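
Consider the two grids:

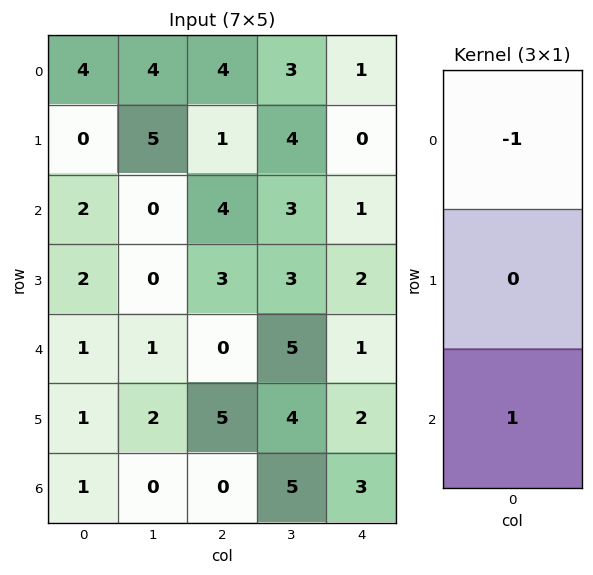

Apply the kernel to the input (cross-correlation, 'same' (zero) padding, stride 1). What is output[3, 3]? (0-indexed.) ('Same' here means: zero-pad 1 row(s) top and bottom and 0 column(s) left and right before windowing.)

2

The receptive field on the zero-padded input at this output position is [3 / 3 / 5]. Elementwise product with the kernel and sum: 3·-1 + 5·1.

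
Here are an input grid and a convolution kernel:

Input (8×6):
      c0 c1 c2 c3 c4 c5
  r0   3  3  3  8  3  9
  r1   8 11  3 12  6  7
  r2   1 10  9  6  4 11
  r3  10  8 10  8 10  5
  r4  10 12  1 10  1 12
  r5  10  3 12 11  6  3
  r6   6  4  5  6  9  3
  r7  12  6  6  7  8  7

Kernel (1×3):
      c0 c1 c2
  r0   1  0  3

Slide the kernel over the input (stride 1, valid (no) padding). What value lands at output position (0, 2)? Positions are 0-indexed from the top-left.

12

The receptive field on the input at this output position is [3 8 3]. Elementwise product with the kernel and sum: 3·1 + 3·3.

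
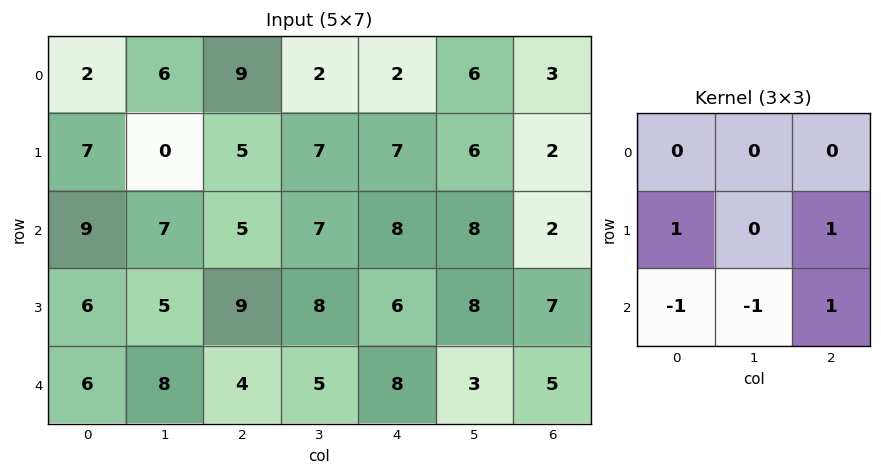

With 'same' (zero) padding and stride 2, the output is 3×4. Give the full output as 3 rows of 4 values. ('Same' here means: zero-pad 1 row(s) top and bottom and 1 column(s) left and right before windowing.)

Output[0,0]: The receptive field on the zero-padded input at this output position is [0 0 0 / 0 2 6 / 0 7 0]. Elementwise product with the kernel and sum: 0·1 + 6·1 + 0·-1 + 7·-1 + 0·1.
Output[0,1]: The receptive field on the zero-padded input at this output position is [0 0 0 / 6 9 2 / 0 5 7]. Elementwise product with the kernel and sum: 6·1 + 2·1 + 0·-1 + 5·-1 + 7·1.

-1 10 0 -2
6 8 9 -7
8 13 8 3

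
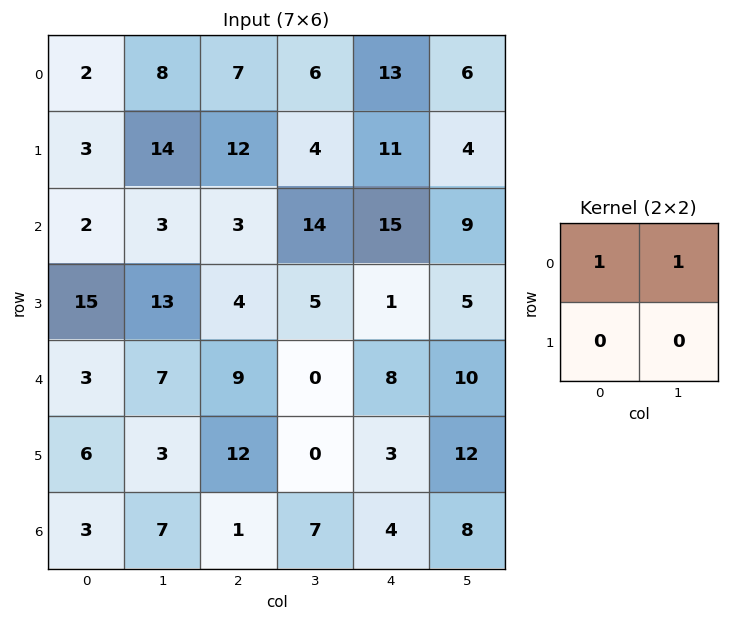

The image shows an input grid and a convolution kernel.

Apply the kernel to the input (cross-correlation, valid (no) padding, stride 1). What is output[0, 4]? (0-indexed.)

19

The receptive field on the input at this output position is [13 6 / 11 4]. Elementwise product with the kernel and sum: 13·1 + 6·1.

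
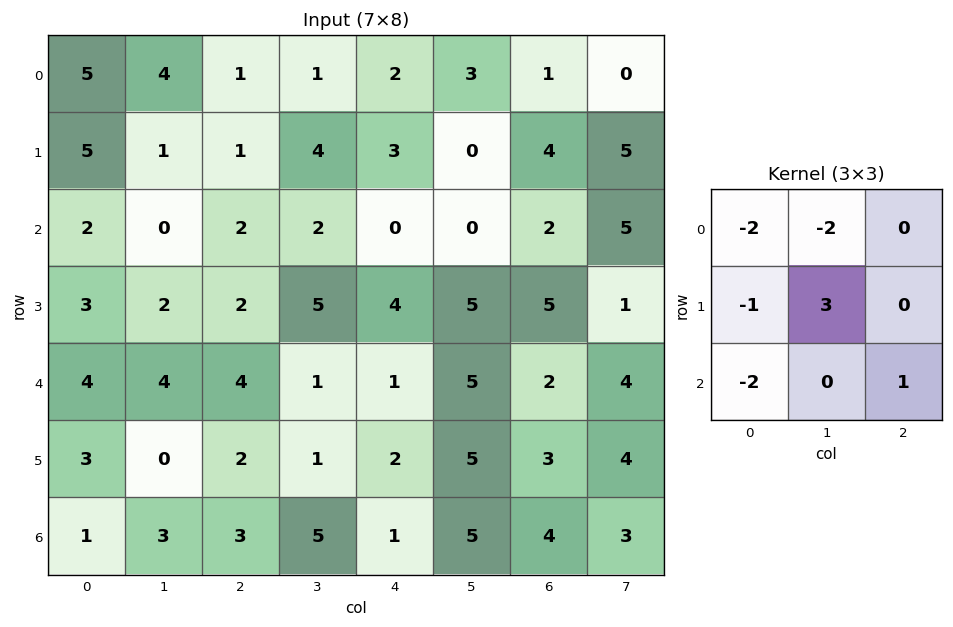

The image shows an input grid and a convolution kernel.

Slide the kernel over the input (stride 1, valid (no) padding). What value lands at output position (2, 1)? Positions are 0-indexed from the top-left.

The receptive field on the input at this output position is [0 2 2 / 2 2 5 / 4 4 1]. Elementwise product with the kernel and sum: 0·-2 + 2·-2 + 2·-1 + 2·3 + 4·-2 + 1·1.

-7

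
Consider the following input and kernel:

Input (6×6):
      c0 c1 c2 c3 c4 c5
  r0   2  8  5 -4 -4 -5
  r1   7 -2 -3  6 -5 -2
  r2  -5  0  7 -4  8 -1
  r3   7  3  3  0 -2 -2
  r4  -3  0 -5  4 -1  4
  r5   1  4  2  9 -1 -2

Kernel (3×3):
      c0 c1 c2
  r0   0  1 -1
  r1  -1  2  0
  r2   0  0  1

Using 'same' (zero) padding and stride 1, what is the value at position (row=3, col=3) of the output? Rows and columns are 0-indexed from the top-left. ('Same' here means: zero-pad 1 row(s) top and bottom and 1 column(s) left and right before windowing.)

The receptive field on the zero-padded input at this output position is [7 -4 8 / 3 0 -2 / -5 4 -1]. Elementwise product with the kernel and sum: -4·1 + 8·-1 + 3·-1 + 0·2 + -1·1.

-16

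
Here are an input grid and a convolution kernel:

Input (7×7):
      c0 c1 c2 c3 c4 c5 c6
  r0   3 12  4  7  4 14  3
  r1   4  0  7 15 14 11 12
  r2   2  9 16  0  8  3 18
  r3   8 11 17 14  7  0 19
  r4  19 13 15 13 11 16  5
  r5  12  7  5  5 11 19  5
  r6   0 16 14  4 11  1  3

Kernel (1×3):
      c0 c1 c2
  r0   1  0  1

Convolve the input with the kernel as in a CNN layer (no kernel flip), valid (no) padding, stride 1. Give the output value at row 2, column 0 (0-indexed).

18

The receptive field on the input at this output position is [2 9 16]. Elementwise product with the kernel and sum: 2·1 + 16·1.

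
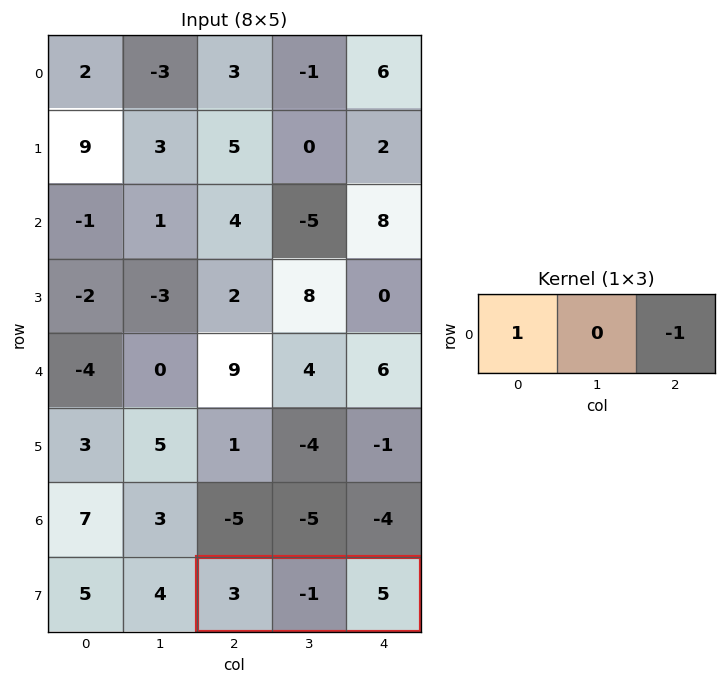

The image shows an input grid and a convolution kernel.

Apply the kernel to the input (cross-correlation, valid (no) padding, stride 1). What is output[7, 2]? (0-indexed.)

-2

The receptive field on the input at this output position is [3 -1 5]. Elementwise product with the kernel and sum: 3·1 + 5·-1.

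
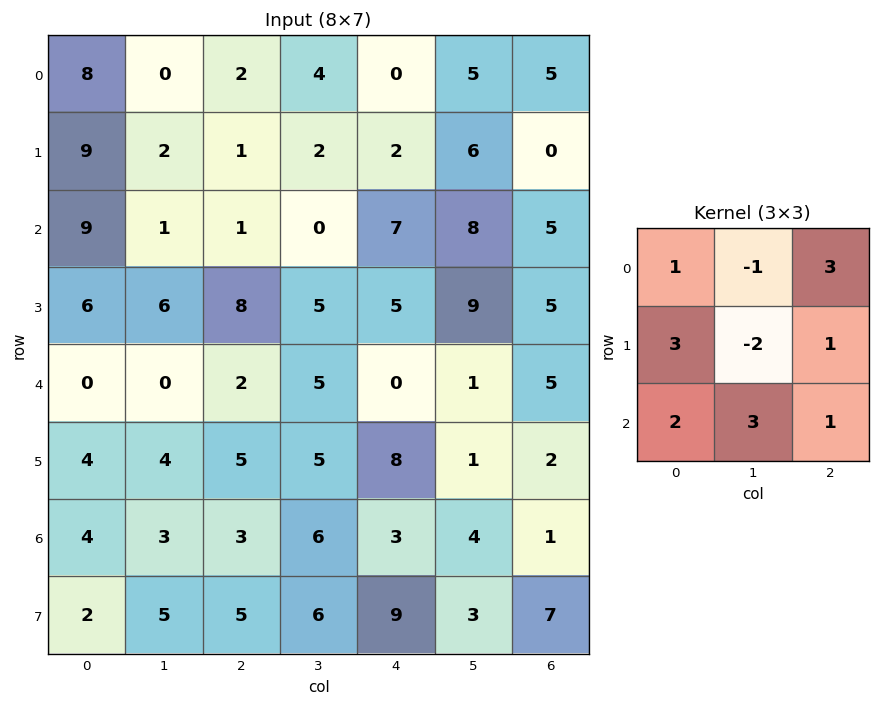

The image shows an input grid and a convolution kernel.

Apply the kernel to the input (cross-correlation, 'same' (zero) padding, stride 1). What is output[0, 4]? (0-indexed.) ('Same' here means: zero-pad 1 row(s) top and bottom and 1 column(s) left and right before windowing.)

The receptive field on the zero-padded input at this output position is [0 0 0 / 4 0 5 / 2 2 6]. Elementwise product with the kernel and sum: 0·1 + 0·-1 + 0·3 + 4·3 + 0·-2 + 5·1 + 2·2 + 2·3 + 6·1.

33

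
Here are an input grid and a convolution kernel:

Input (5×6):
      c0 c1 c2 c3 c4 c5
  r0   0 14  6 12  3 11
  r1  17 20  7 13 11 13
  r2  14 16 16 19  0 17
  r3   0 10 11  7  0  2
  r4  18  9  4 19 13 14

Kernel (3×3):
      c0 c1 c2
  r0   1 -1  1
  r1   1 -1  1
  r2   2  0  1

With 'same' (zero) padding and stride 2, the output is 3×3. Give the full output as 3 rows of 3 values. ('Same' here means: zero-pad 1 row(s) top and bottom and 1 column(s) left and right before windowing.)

34 73 59
15 72 67
1 30 29

Output[0,0]: The receptive field on the zero-padded input at this output position is [0 0 0 / 0 0 14 / 0 17 20]. Elementwise product with the kernel and sum: 0·1 + 0·-1 + 0·1 + 0·1 + 0·-1 + 14·1 + 0·2 + 20·1.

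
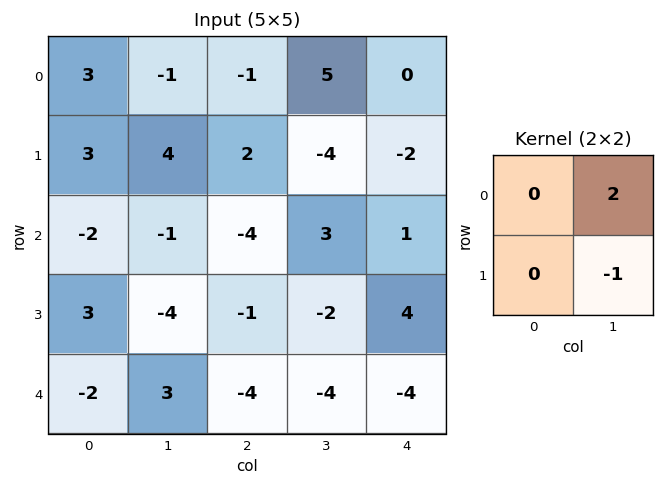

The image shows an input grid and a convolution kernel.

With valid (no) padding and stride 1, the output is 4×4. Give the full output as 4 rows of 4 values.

-6 -4 14 2
9 8 -11 -5
2 -7 8 -2
-11 2 0 12

Output[0,0]: The receptive field on the input at this output position is [3 -1 / 3 4]. Elementwise product with the kernel and sum: -1·2 + 4·-1.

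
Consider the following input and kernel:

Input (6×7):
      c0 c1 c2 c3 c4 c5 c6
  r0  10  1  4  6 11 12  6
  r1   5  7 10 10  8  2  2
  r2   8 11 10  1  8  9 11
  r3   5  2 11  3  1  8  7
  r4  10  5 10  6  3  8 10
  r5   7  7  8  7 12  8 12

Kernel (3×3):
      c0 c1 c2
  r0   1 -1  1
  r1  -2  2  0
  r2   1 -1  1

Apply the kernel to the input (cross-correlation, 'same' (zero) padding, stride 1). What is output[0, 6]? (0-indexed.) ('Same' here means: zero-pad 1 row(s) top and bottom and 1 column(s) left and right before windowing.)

-12

The receptive field on the zero-padded input at this output position is [0 0 0 / 12 6 0 / 2 2 0]. Elementwise product with the kernel and sum: 0·1 + 0·-1 + 0·1 + 12·-2 + 6·2 + 2·1 + 2·-1 + 0·1.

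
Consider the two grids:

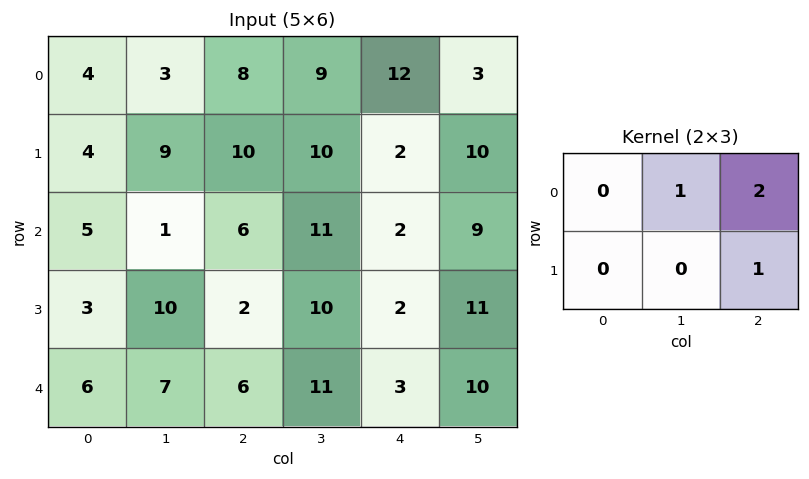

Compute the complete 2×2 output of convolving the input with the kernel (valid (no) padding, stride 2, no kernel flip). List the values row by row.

29 35
15 17

Output[0,0]: The receptive field on the input at this output position is [4 3 8 / 4 9 10]. Elementwise product with the kernel and sum: 3·1 + 8·2 + 10·1.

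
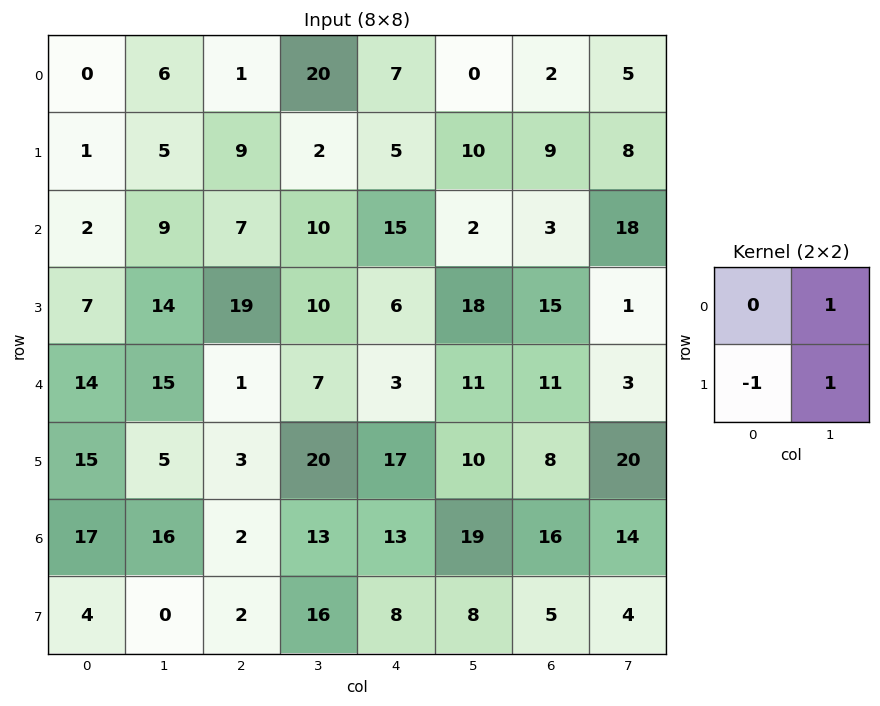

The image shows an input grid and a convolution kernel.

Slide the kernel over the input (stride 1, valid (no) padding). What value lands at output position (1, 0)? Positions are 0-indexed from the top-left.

The receptive field on the input at this output position is [1 5 / 2 9]. Elementwise product with the kernel and sum: 5·1 + 2·-1 + 9·1.

12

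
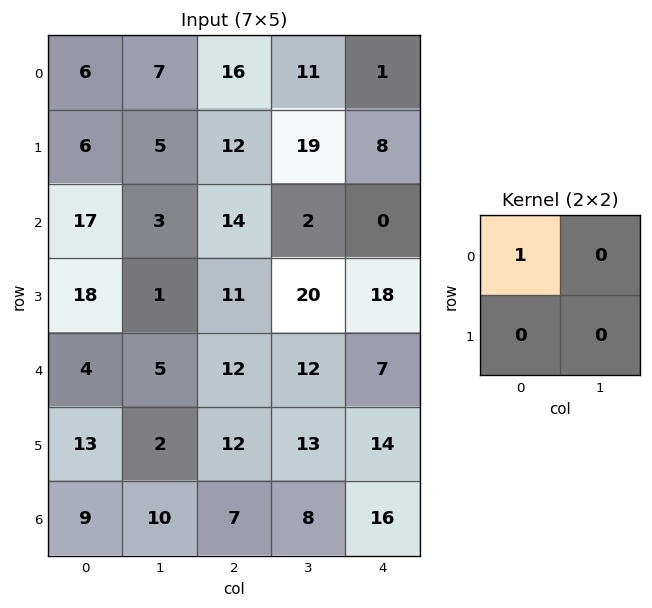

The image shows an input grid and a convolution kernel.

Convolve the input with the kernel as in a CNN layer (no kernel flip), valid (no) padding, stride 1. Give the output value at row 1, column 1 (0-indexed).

The receptive field on the input at this output position is [5 12 / 3 14]. Elementwise product with the kernel and sum: 5·1.

5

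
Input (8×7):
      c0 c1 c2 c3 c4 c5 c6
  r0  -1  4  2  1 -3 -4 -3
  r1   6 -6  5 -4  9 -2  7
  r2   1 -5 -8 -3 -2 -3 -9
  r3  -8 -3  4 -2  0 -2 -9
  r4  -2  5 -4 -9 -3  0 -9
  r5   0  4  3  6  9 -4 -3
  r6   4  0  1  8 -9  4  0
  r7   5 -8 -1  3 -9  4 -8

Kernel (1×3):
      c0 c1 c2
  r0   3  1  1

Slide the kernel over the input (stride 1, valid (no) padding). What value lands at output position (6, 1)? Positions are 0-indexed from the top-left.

9

The receptive field on the input at this output position is [0 1 8]. Elementwise product with the kernel and sum: 0·3 + 1·1 + 8·1.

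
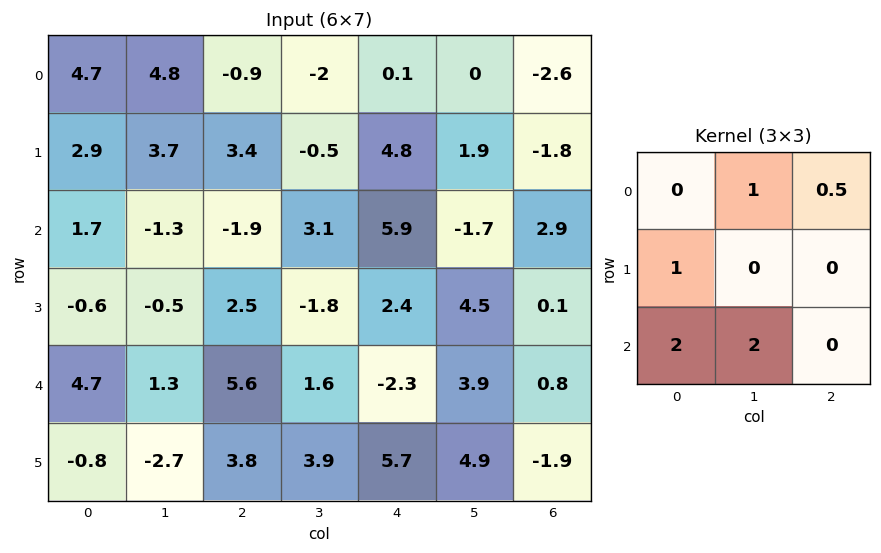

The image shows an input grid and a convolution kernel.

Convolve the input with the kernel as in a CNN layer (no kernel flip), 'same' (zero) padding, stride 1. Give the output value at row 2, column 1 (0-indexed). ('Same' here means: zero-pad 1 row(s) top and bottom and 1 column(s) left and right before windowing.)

The receptive field on the zero-padded input at this output position is [2.9 3.7 3.4 / 1.7 -1.3 -1.9 / -0.6 -0.5 2.5]. Elementwise product with the kernel and sum: 3.7·1 + 3.4·0.5 + 1.7·1 + -0.6·2 + -0.5·2.

4.9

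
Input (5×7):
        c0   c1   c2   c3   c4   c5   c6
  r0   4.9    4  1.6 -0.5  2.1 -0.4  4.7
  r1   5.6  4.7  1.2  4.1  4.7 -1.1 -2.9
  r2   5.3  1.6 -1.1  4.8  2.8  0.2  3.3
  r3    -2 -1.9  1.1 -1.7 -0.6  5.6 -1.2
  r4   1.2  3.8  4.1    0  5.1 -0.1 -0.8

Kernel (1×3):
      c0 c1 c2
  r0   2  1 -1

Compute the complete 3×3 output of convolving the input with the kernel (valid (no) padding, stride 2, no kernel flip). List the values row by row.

12.2 0.6 -0.9
13.3 -0.2 2.5
2.1 3.1 10.9

Output[0,0]: The receptive field on the input at this output position is [4.9 4 1.6]. Elementwise product with the kernel and sum: 4.9·2 + 4·1 + 1.6·-1.
Output[0,1]: The receptive field on the input at this output position is [1.6 -0.5 2.1]. Elementwise product with the kernel and sum: 1.6·2 + -0.5·1 + 2.1·-1.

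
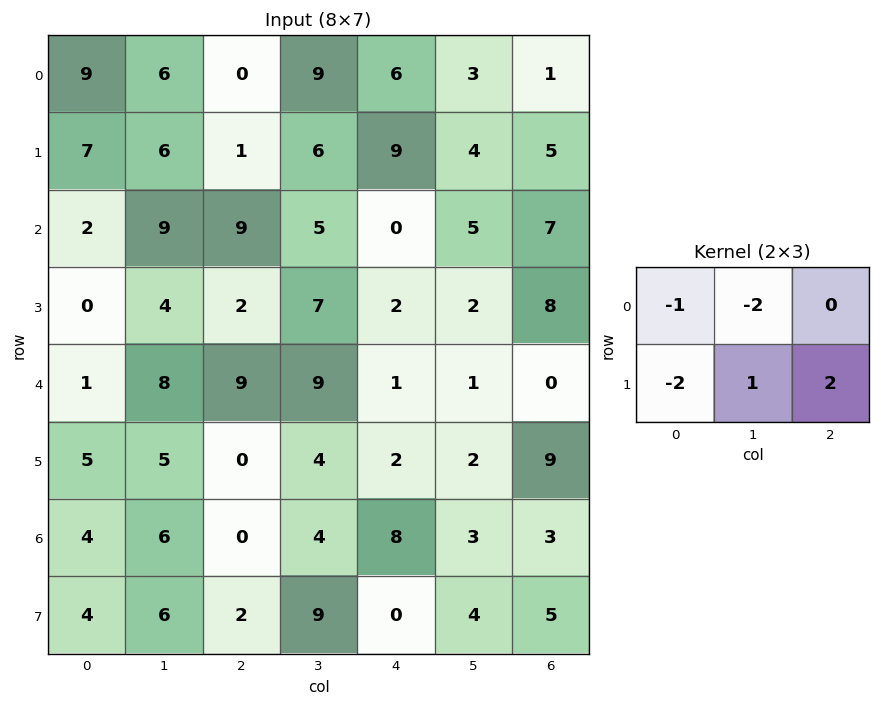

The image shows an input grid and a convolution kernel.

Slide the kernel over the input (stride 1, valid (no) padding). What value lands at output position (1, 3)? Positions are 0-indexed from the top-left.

-24

The receptive field on the input at this output position is [6 9 4 / 5 0 5]. Elementwise product with the kernel and sum: 6·-1 + 9·-2 + 5·-2 + 0·1 + 5·2.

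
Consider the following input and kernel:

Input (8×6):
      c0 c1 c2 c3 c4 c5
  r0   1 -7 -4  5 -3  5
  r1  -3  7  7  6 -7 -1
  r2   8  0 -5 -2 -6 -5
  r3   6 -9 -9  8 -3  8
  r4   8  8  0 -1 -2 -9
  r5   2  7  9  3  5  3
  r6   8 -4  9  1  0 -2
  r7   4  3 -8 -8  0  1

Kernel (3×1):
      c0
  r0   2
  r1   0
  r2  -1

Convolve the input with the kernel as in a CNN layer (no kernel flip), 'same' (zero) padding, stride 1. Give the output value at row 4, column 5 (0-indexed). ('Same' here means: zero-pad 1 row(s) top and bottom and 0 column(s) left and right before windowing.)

The receptive field on the zero-padded input at this output position is [8 / -9 / 3]. Elementwise product with the kernel and sum: 8·2 + 3·-1.

13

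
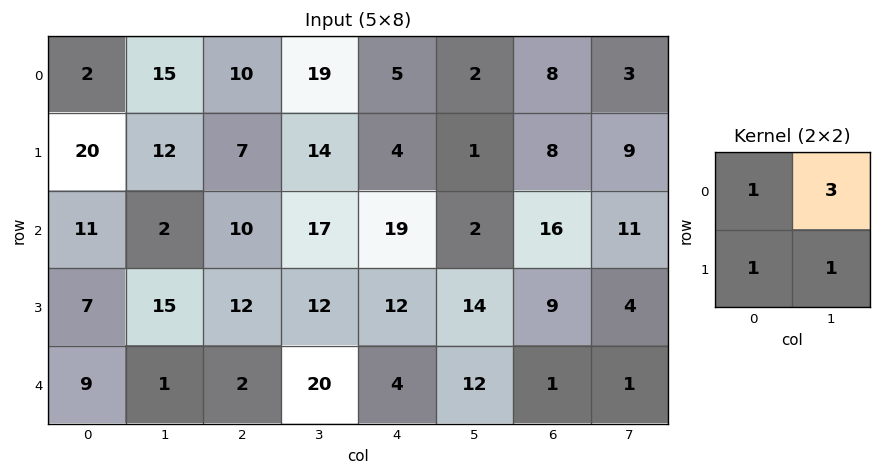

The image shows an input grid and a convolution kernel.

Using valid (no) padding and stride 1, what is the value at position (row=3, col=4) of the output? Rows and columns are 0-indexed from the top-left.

70

The receptive field on the input at this output position is [12 14 / 4 12]. Elementwise product with the kernel and sum: 12·1 + 14·3 + 4·1 + 12·1.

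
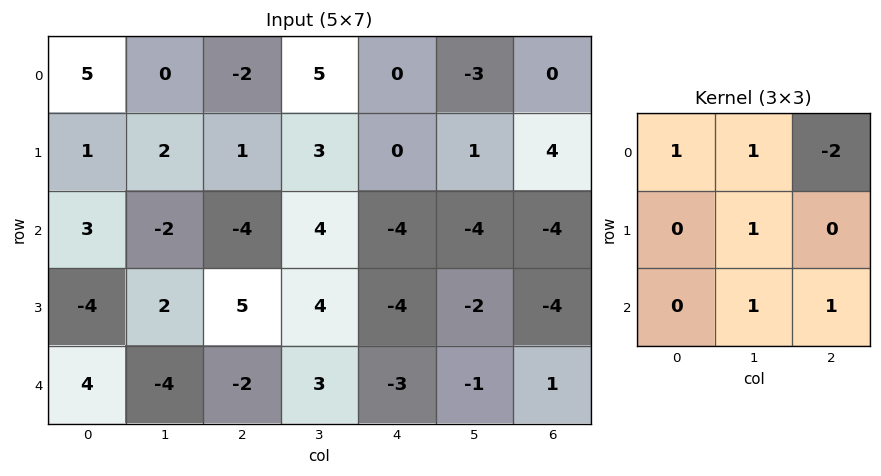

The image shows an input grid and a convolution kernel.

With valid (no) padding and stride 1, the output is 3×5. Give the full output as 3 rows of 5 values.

5 -11 6 3 -10
6 2 8 -9 -17
5 -8 12 0 -2

Output[0,0]: The receptive field on the input at this output position is [5 0 -2 / 1 2 1 / 3 -2 -4]. Elementwise product with the kernel and sum: 5·1 + 0·1 + -2·-2 + 2·1 + -2·1 + -4·1.
Output[0,1]: The receptive field on the input at this output position is [0 -2 5 / 2 1 3 / -2 -4 4]. Elementwise product with the kernel and sum: 0·1 + -2·1 + 5·-2 + 1·1 + -4·1 + 4·1.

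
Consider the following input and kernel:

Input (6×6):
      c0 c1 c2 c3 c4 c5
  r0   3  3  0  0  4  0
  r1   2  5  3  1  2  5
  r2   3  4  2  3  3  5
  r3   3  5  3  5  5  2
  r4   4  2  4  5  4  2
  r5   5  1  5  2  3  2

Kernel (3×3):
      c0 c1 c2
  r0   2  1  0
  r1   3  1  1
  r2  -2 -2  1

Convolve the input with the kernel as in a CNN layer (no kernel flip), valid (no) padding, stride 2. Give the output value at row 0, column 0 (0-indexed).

The receptive field on the input at this output position is [3 3 0 / 2 5 3 / 3 4 2]. Elementwise product with the kernel and sum: 3·2 + 3·1 + 2·3 + 5·1 + 3·1 + 3·-2 + 4·-2 + 2·1.

11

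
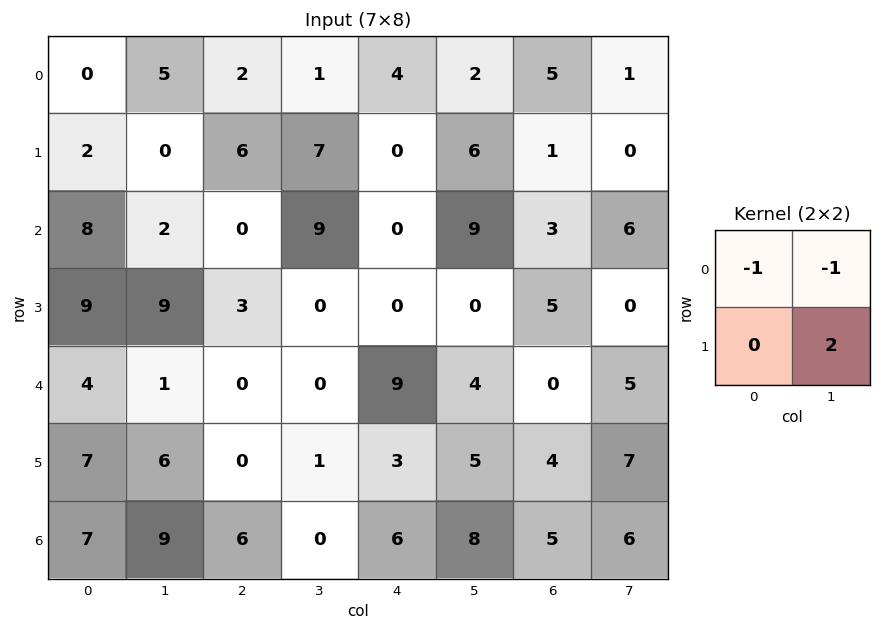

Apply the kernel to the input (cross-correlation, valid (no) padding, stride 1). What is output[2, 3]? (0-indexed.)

The receptive field on the input at this output position is [9 0 / 0 0]. Elementwise product with the kernel and sum: 9·-1 + 0·-1 + 0·2.

-9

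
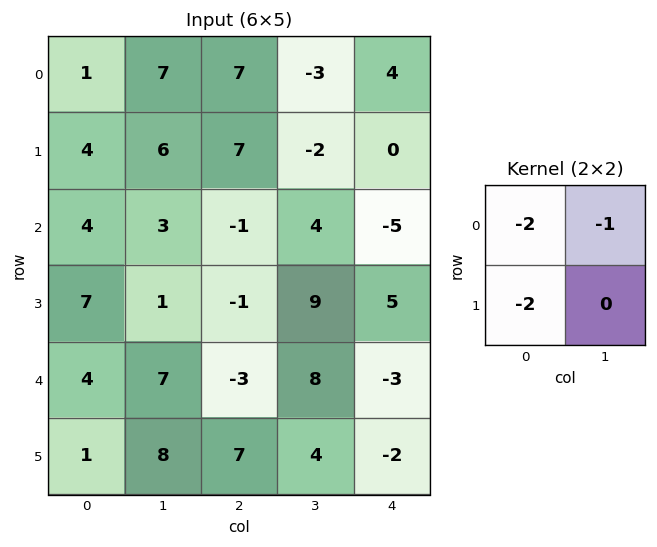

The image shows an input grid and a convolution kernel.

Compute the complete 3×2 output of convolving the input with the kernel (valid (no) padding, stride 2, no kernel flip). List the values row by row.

-17 -25
-25 0
-17 -16

Output[0,0]: The receptive field on the input at this output position is [1 7 / 4 6]. Elementwise product with the kernel and sum: 1·-2 + 7·-1 + 4·-2.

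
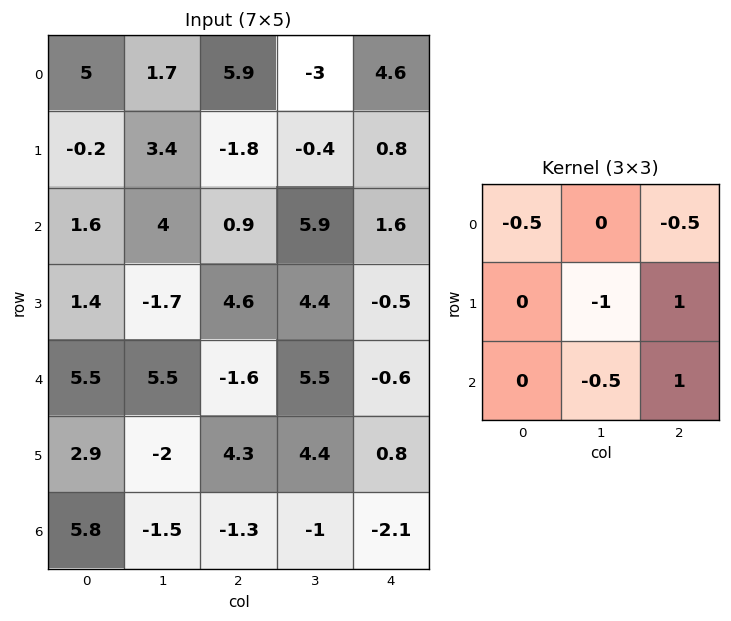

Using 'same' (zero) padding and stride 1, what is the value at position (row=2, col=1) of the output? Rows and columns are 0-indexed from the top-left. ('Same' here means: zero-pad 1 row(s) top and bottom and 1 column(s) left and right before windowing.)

The receptive field on the zero-padded input at this output position is [-0.2 3.4 -1.8 / 1.6 4 0.9 / 1.4 -1.7 4.6]. Elementwise product with the kernel and sum: -0.2·-0.5 + -1.8·-0.5 + 4·-1 + 0.9·1 + -1.7·-0.5 + 4.6·1.

3.35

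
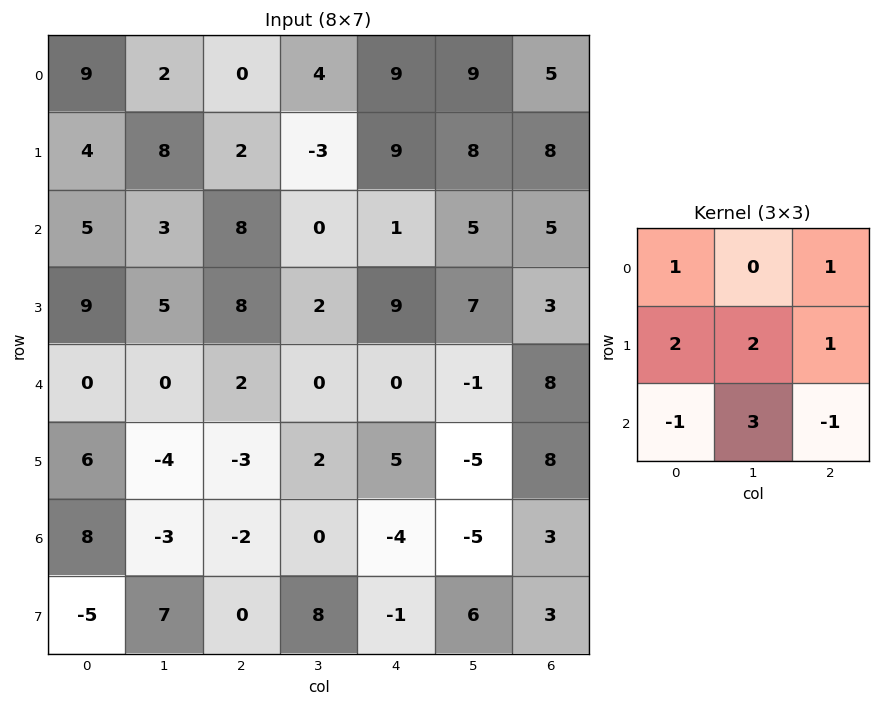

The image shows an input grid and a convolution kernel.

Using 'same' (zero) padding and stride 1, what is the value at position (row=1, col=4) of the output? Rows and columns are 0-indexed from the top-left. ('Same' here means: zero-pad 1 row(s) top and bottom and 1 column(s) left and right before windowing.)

31

The receptive field on the zero-padded input at this output position is [4 9 9 / -3 9 8 / 0 1 5]. Elementwise product with the kernel and sum: 4·1 + 9·1 + -3·2 + 9·2 + 8·1 + 0·-1 + 1·3 + 5·-1.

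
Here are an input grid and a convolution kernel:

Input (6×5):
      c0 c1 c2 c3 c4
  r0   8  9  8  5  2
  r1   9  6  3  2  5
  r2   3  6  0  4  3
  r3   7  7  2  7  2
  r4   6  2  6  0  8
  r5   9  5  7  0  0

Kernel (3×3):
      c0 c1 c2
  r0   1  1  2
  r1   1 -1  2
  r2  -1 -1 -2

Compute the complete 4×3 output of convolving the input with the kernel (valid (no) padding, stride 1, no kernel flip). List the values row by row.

33 20 18
0 4 4
-7 25 -13
6 7 28

Output[0,0]: The receptive field on the input at this output position is [8 9 8 / 9 6 3 / 3 6 0]. Elementwise product with the kernel and sum: 8·1 + 9·1 + 8·2 + 9·1 + 6·-1 + 3·2 + 3·-1 + 6·-1 + 0·-2.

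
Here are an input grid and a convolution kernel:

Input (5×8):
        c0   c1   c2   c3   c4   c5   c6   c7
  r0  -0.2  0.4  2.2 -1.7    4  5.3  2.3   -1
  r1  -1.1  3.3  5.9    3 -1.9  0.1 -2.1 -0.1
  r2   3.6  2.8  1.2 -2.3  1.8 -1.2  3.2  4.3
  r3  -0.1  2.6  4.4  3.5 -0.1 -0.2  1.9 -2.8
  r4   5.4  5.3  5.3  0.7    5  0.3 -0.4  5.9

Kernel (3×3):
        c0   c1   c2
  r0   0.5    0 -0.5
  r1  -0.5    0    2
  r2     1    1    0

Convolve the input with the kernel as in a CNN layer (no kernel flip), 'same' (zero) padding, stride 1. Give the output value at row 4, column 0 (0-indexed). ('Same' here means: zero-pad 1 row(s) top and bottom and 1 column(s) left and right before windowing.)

The receptive field on the zero-padded input at this output position is [0 -0.1 2.6 / 0 5.4 5.3 / 0 0 0]. Elementwise product with the kernel and sum: 0·0.5 + 2.6·-0.5 + 0·-0.5 + 5.3·2 + 0·1 + 0·1.

9.3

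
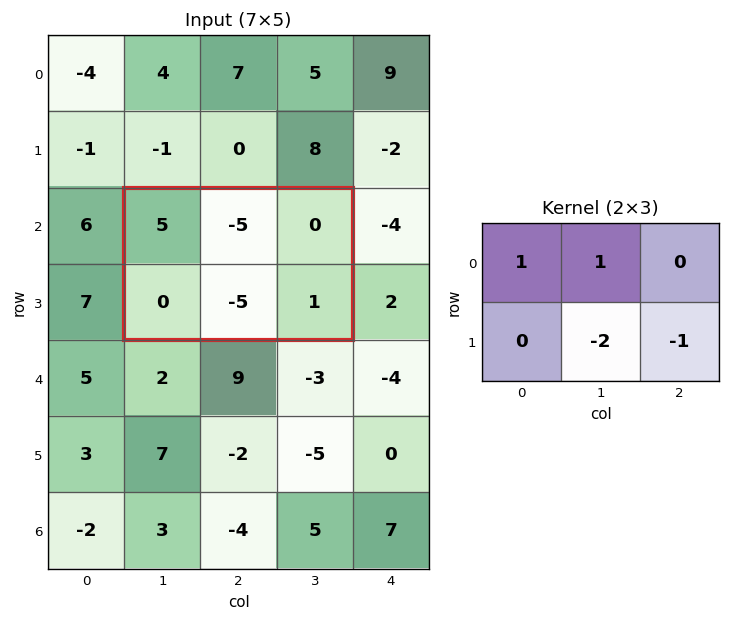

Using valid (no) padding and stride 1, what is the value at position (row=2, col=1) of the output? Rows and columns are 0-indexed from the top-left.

The receptive field on the input at this output position is [5 -5 0 / 0 -5 1]. Elementwise product with the kernel and sum: 5·1 + -5·1 + -5·-2 + 1·-1.

9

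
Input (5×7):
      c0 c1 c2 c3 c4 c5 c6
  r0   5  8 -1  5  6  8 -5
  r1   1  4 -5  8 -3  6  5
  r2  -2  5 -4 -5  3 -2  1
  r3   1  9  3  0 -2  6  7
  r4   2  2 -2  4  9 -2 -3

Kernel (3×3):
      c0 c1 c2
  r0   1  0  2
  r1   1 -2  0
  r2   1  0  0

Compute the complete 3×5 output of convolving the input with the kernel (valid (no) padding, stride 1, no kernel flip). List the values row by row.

-6 37 -14 30 -16
-20 42 -2 9 12
-25 0 3 -1 0

Output[0,0]: The receptive field on the input at this output position is [5 8 -1 / 1 4 -5 / -2 5 -4]. Elementwise product with the kernel and sum: 5·1 + -1·2 + 1·1 + 4·-2 + -2·1.
Output[0,1]: The receptive field on the input at this output position is [8 -1 5 / 4 -5 8 / 5 -4 -5]. Elementwise product with the kernel and sum: 8·1 + 5·2 + 4·1 + -5·-2 + 5·1.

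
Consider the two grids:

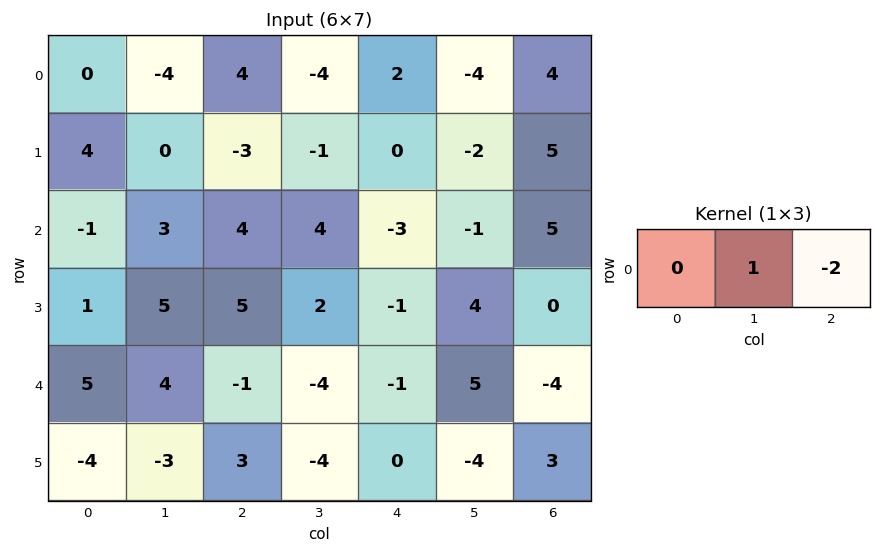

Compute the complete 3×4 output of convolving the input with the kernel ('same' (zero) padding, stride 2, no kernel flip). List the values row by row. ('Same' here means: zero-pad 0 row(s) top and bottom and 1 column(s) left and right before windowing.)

8 12 10 4
-7 -4 -1 5
-3 7 -11 -4

Output[0,0]: The receptive field on the zero-padded input at this output position is [0 0 -4]. Elementwise product with the kernel and sum: 0·1 + -4·-2.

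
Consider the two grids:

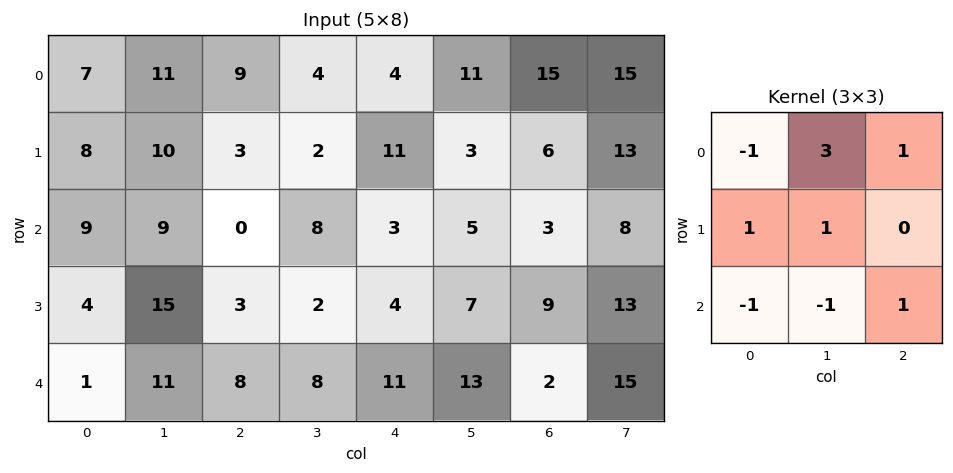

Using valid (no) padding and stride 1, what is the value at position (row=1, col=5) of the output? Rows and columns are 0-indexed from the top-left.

33

The receptive field on the input at this output position is [3 6 13 / 5 3 8 / 7 9 13]. Elementwise product with the kernel and sum: 3·-1 + 6·3 + 13·1 + 5·1 + 3·1 + 7·-1 + 9·-1 + 13·1.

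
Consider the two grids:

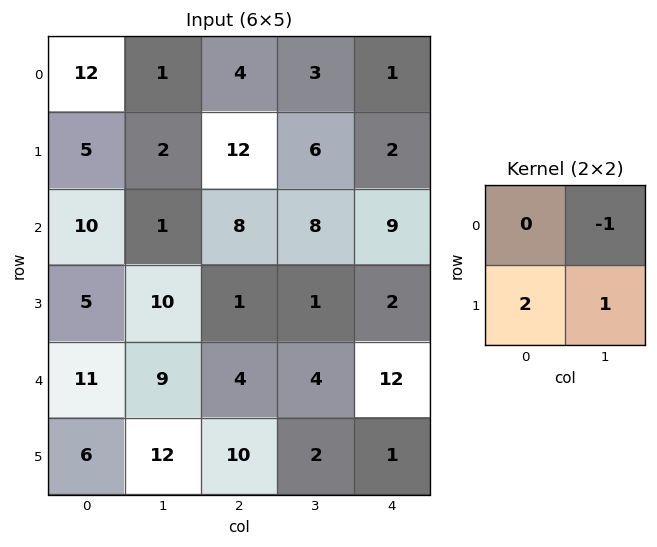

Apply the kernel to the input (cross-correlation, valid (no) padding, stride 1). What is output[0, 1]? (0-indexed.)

The receptive field on the input at this output position is [1 4 / 2 12]. Elementwise product with the kernel and sum: 4·-1 + 2·2 + 12·1.

12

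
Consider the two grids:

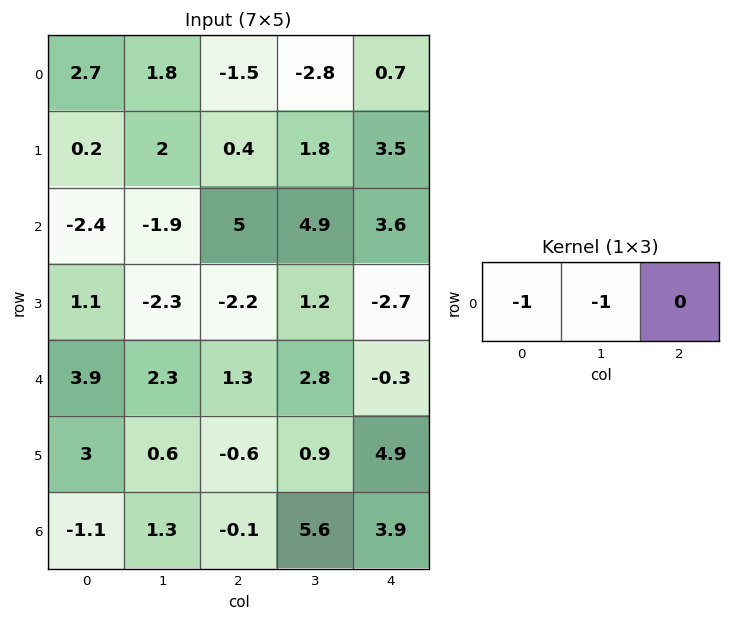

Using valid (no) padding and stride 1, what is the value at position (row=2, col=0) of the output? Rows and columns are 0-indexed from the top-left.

The receptive field on the input at this output position is [-2.4 -1.9 5]. Elementwise product with the kernel and sum: -2.4·-1 + -1.9·-1.

4.3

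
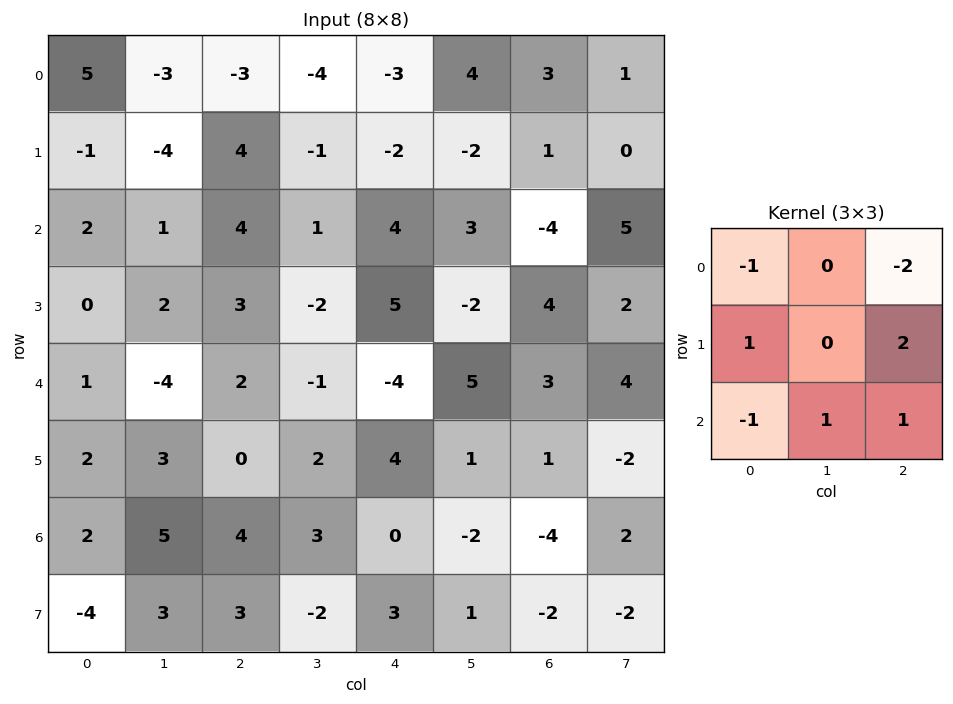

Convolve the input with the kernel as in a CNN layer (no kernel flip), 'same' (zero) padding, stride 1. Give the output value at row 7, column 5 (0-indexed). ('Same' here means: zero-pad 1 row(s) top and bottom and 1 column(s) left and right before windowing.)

The receptive field on the zero-padded input at this output position is [0 -2 -4 / 3 1 -2 / 0 0 0]. Elementwise product with the kernel and sum: 0·-1 + -4·-2 + 3·1 + -2·2 + 0·-1 + 0·1 + 0·1.

7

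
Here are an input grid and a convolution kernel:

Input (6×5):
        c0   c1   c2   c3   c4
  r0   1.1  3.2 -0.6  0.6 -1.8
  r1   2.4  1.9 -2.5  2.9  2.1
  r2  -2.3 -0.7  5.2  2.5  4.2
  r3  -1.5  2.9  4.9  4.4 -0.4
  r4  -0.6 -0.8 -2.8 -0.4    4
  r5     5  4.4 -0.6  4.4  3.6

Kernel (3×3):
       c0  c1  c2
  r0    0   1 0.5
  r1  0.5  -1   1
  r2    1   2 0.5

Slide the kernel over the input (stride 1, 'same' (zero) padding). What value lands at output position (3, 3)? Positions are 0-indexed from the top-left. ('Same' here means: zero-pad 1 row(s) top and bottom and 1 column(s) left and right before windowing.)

0.65

The receptive field on the zero-padded input at this output position is [5.2 2.5 4.2 / 4.9 4.4 -0.4 / -2.8 -0.4 4]. Elementwise product with the kernel and sum: 2.5·1 + 4.2·0.5 + 4.9·0.5 + 4.4·-1 + -0.4·1 + -2.8·1 + -0.4·2 + 4·0.5.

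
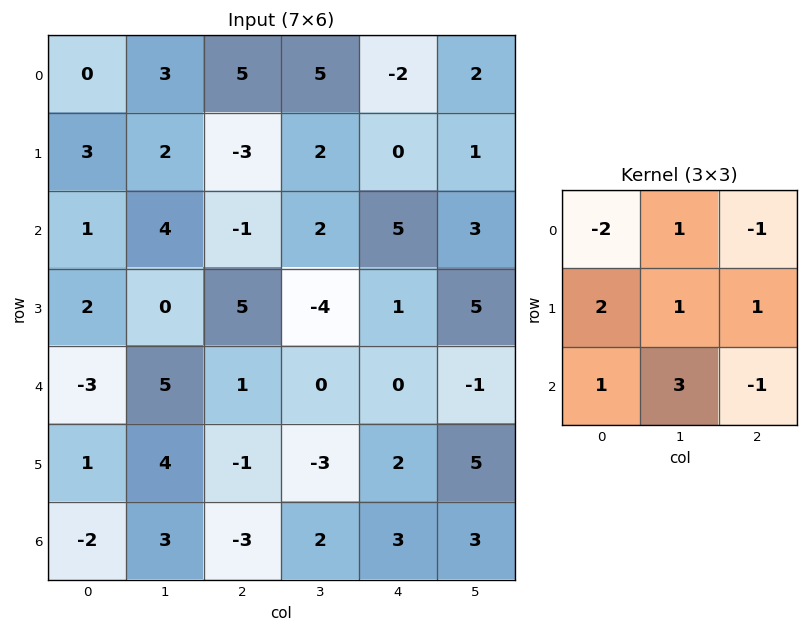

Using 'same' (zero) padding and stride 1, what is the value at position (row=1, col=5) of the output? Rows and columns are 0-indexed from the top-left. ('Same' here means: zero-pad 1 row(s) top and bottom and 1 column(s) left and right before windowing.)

21

The receptive field on the zero-padded input at this output position is [-2 2 0 / 0 1 0 / 5 3 0]. Elementwise product with the kernel and sum: -2·-2 + 2·1 + 0·-1 + 0·2 + 1·1 + 0·1 + 5·1 + 3·3 + 0·-1.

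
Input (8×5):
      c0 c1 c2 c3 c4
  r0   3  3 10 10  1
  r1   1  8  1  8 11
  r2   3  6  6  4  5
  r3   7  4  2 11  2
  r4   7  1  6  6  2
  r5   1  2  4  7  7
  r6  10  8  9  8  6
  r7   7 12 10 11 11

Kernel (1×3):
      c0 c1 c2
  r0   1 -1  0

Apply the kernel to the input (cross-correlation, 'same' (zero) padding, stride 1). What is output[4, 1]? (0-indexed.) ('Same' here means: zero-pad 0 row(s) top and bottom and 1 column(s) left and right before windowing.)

The receptive field on the zero-padded input at this output position is [7 1 6]. Elementwise product with the kernel and sum: 7·1 + 1·-1.

6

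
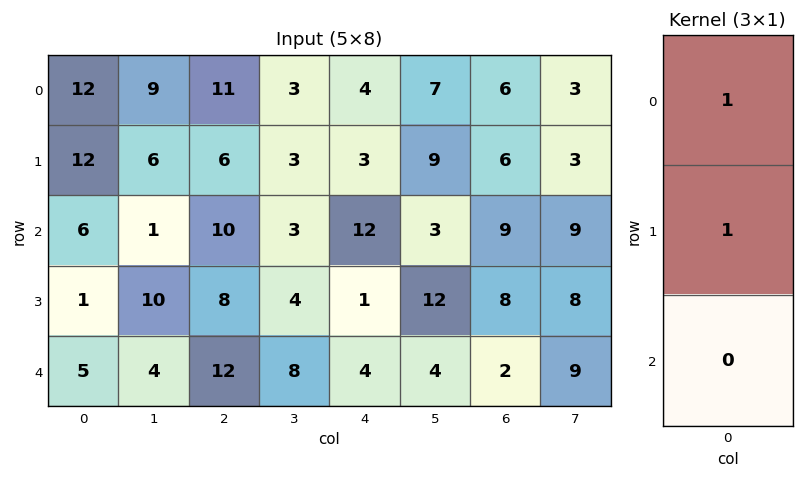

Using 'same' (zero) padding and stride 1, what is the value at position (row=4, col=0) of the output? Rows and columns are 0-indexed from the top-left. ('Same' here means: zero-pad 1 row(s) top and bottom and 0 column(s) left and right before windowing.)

The receptive field on the zero-padded input at this output position is [1 / 5 / 0]. Elementwise product with the kernel and sum: 1·1 + 5·1.

6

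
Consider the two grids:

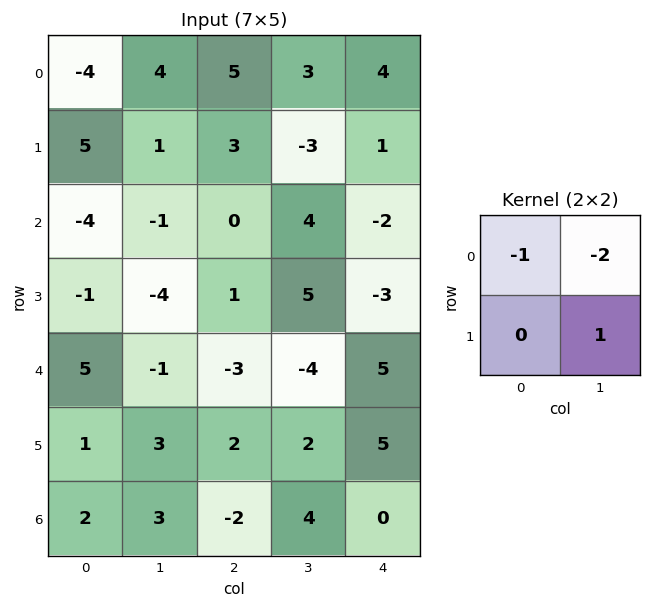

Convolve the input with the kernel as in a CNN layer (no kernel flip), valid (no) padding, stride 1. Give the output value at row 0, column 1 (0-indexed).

The receptive field on the input at this output position is [4 5 / 1 3]. Elementwise product with the kernel and sum: 4·-1 + 5·-2 + 3·1.

-11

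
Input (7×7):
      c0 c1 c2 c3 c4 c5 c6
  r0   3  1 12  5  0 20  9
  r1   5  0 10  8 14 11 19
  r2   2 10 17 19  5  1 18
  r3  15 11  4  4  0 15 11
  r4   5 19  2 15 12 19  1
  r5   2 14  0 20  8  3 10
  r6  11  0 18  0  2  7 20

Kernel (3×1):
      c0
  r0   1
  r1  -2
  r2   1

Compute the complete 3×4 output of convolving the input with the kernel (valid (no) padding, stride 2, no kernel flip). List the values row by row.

Output[0,0]: The receptive field on the input at this output position is [3 / 5 / 2]. Elementwise product with the kernel and sum: 3·1 + 5·-2 + 2·1.

-5 9 -23 -11
-23 11 17 -3
12 20 -2 1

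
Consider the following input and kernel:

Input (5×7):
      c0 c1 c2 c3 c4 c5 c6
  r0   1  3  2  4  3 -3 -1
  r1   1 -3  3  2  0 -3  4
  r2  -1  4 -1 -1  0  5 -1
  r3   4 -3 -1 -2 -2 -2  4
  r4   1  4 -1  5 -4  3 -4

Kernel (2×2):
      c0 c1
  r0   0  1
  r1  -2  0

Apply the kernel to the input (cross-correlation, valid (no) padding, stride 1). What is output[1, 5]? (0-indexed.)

The receptive field on the input at this output position is [-3 4 / 5 -1]. Elementwise product with the kernel and sum: 4·1 + 5·-2.

-6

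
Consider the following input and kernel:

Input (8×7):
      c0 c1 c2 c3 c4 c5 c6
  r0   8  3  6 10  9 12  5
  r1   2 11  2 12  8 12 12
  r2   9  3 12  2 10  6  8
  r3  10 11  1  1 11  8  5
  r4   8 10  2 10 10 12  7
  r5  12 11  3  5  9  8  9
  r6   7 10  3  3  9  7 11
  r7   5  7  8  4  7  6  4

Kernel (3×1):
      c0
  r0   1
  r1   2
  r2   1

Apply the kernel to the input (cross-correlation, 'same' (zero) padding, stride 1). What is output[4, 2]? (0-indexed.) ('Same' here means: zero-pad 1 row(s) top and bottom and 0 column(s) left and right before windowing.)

The receptive field on the zero-padded input at this output position is [1 / 2 / 3]. Elementwise product with the kernel and sum: 1·1 + 2·2 + 3·1.

8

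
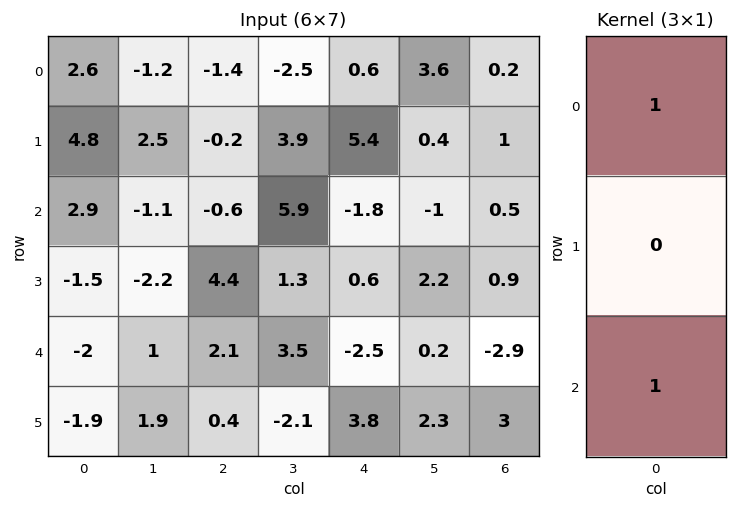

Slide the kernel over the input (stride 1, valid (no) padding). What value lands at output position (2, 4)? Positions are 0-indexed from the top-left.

The receptive field on the input at this output position is [-1.8 / 0.6 / -2.5]. Elementwise product with the kernel and sum: -1.8·1 + -2.5·1.

-4.3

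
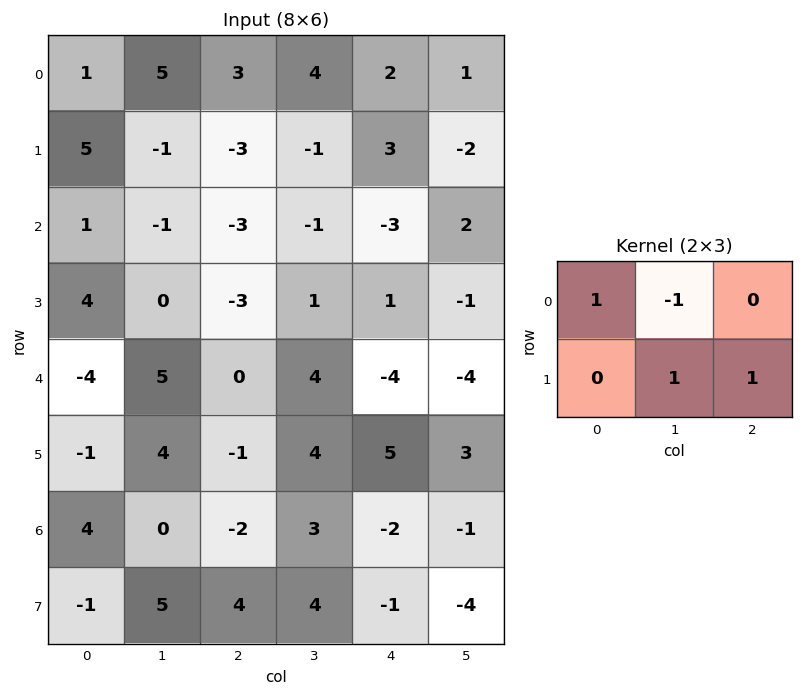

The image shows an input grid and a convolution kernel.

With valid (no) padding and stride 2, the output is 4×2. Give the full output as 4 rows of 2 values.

-8 1
-1 0
-6 5
13 -2

Output[0,0]: The receptive field on the input at this output position is [1 5 3 / 5 -1 -3]. Elementwise product with the kernel and sum: 1·1 + 5·-1 + -1·1 + -3·1.
Output[0,1]: The receptive field on the input at this output position is [3 4 2 / -3 -1 3]. Elementwise product with the kernel and sum: 3·1 + 4·-1 + -1·1 + 3·1.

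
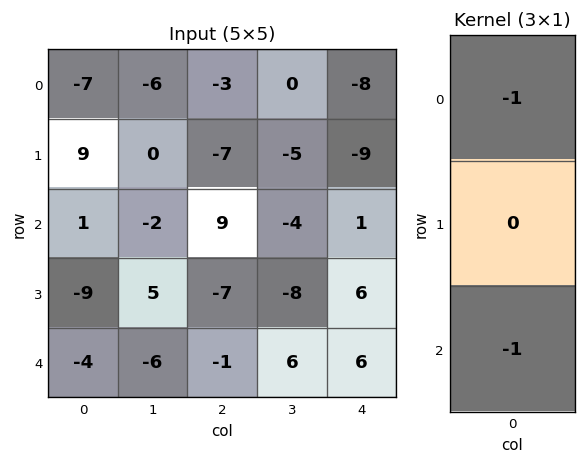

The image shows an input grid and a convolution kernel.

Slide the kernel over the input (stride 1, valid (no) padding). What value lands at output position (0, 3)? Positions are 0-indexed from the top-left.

4

The receptive field on the input at this output position is [0 / -5 / -4]. Elementwise product with the kernel and sum: 0·-1 + -4·-1.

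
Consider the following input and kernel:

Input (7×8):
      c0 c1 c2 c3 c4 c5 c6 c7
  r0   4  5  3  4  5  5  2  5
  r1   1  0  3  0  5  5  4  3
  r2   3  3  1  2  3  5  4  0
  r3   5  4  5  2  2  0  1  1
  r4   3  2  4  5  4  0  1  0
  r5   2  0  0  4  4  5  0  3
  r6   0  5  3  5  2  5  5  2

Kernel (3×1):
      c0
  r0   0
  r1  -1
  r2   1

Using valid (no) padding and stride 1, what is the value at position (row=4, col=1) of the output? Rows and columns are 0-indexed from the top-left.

5

The receptive field on the input at this output position is [2 / 0 / 5]. Elementwise product with the kernel and sum: 0·-1 + 5·1.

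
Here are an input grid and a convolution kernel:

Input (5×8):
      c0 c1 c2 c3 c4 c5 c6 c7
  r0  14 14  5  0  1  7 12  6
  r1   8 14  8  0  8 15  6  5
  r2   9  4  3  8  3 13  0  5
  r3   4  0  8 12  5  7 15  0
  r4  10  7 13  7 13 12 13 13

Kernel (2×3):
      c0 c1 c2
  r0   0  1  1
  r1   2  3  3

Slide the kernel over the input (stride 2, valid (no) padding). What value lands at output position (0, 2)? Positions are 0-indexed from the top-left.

The receptive field on the input at this output position is [1 7 12 / 8 15 6]. Elementwise product with the kernel and sum: 7·1 + 12·1 + 8·2 + 15·3 + 6·3.

98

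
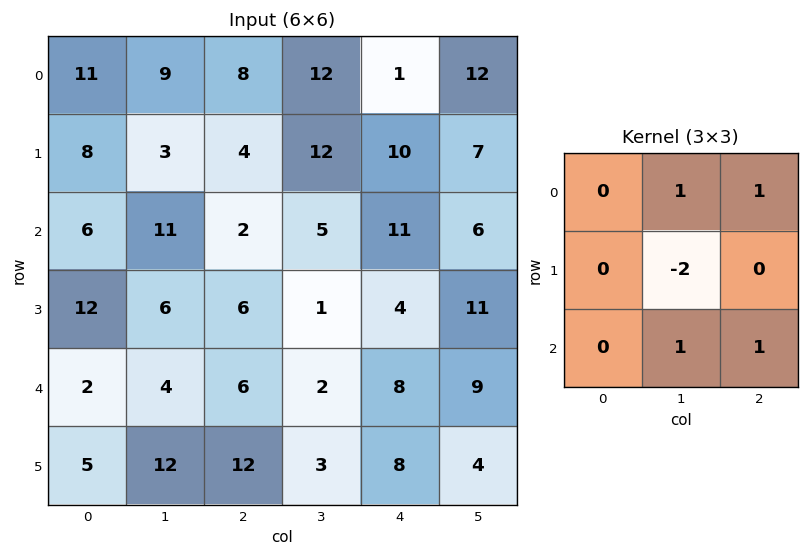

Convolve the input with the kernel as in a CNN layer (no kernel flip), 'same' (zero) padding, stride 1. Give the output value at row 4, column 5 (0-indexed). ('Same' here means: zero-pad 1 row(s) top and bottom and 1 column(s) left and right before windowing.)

-3

The receptive field on the zero-padded input at this output position is [4 11 0 / 8 9 0 / 8 4 0]. Elementwise product with the kernel and sum: 11·1 + 0·1 + 9·-2 + 4·1 + 0·1.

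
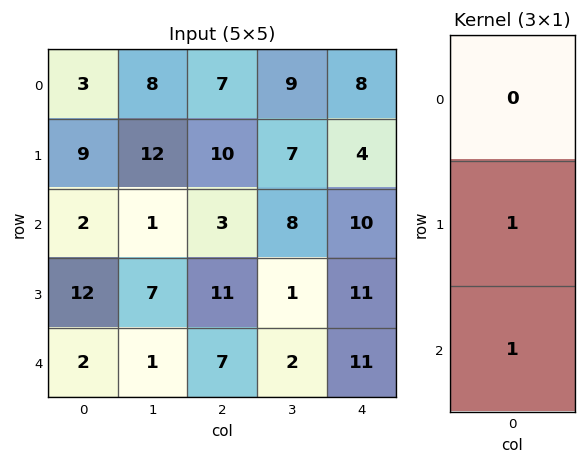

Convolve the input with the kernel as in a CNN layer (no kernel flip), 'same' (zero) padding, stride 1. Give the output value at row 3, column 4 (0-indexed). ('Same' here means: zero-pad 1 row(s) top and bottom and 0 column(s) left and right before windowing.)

22

The receptive field on the zero-padded input at this output position is [10 / 11 / 11]. Elementwise product with the kernel and sum: 11·1 + 11·1.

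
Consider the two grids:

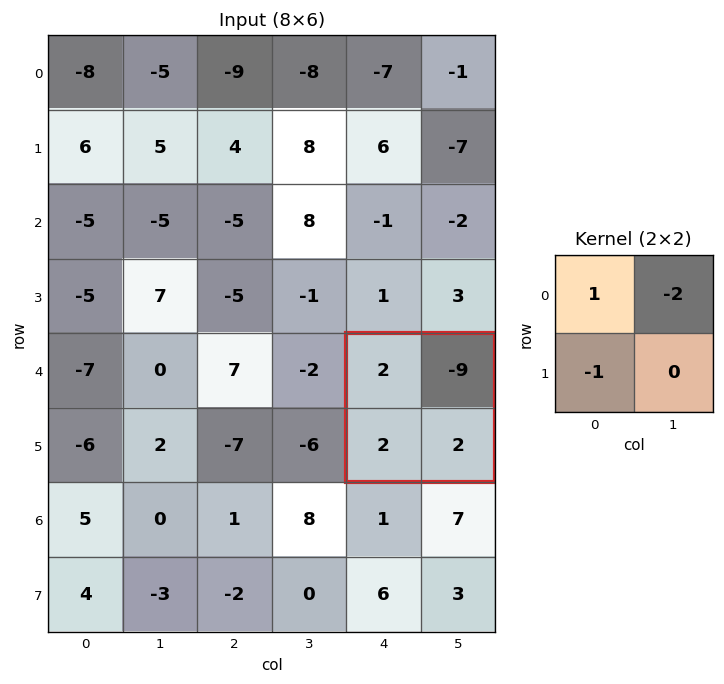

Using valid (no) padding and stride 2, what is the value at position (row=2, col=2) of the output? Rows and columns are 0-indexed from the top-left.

18

The receptive field on the input at this output position is [2 -9 / 2 2]. Elementwise product with the kernel and sum: 2·1 + -9·-2 + 2·-1.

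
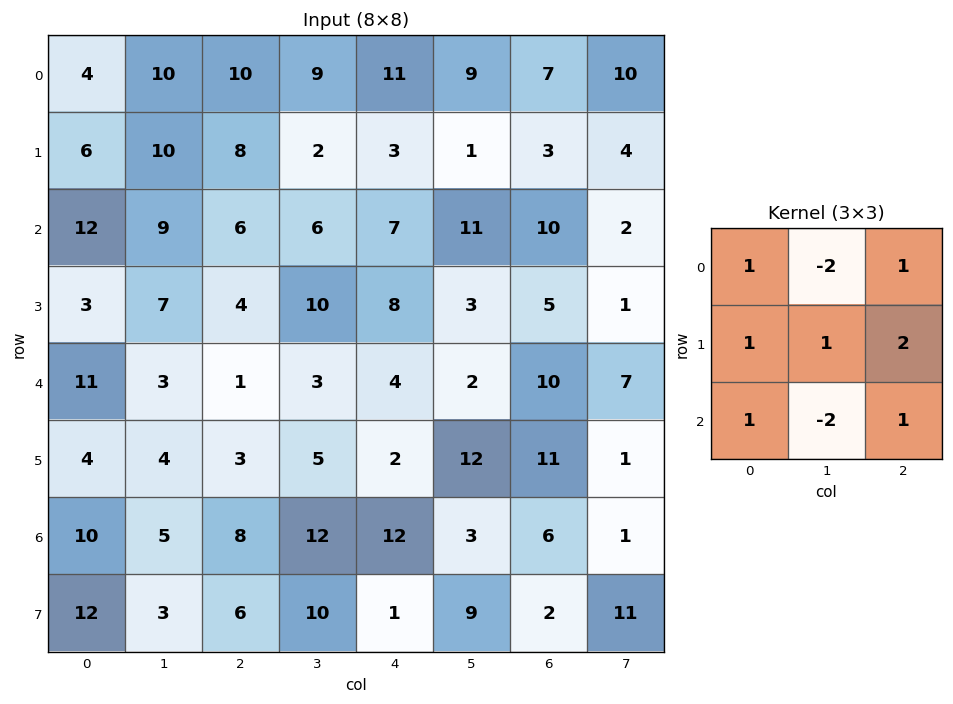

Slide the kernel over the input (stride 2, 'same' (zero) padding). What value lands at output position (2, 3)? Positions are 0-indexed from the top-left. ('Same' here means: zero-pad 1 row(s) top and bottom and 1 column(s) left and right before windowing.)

11

The receptive field on the zero-padded input at this output position is [3 5 1 / 2 10 7 / 12 11 1]. Elementwise product with the kernel and sum: 3·1 + 5·-2 + 1·1 + 2·1 + 10·1 + 7·2 + 12·1 + 11·-2 + 1·1.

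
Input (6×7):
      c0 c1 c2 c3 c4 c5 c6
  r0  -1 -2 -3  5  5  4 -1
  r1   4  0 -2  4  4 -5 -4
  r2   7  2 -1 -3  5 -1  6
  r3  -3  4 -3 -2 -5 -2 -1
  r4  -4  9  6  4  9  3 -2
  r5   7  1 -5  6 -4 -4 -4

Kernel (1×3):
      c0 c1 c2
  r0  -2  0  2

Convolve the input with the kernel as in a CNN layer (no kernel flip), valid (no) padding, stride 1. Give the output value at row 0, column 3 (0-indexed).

The receptive field on the input at this output position is [5 5 4]. Elementwise product with the kernel and sum: 5·-2 + 4·2.

-2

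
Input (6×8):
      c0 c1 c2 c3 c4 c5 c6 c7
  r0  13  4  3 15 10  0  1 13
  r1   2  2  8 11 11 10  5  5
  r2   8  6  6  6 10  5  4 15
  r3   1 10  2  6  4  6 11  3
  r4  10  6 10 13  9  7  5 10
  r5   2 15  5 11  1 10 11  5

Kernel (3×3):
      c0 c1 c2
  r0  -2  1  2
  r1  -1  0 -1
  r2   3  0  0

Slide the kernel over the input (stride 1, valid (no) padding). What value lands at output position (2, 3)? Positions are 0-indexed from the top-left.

35

The receptive field on the input at this output position is [6 10 5 / 6 4 6 / 13 9 7]. Elementwise product with the kernel and sum: 6·-2 + 10·1 + 5·2 + 6·-1 + 6·-1 + 13·3.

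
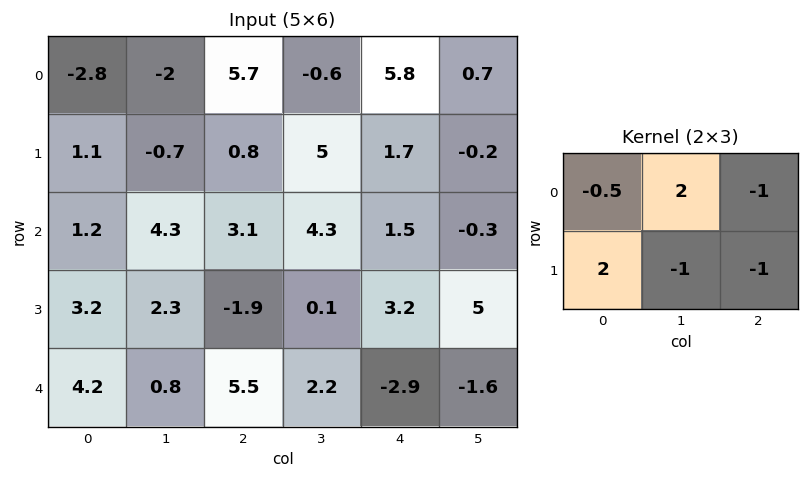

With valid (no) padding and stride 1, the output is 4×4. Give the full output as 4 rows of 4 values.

Output[0,0]: The receptive field on the input at this output position is [-2.8 -2 5.7 / 1.1 -0.7 0.8]. Elementwise product with the kernel and sum: -2.8·-0.5 + -2·2 + 5.7·-1 + 1.1·2 + -0.7·-1 + 0.8·-1.

-6.2 5.8 -14.95 19.7
-7.75 -1.85 8.3 8.5
10.9 6.15 -1.55 -6.85
7 -11.15 9.65 10.25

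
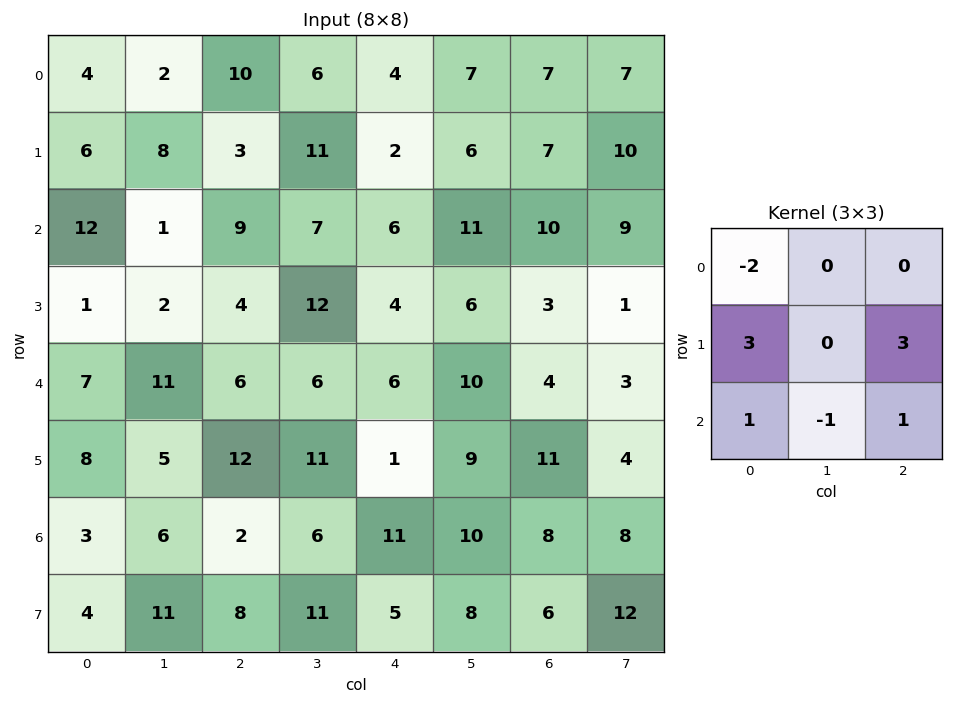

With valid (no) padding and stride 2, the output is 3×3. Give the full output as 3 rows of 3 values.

39 3 24
-7 12 9
45 34 33

Output[0,0]: The receptive field on the input at this output position is [4 2 10 / 6 8 3 / 12 1 9]. Elementwise product with the kernel and sum: 4·-2 + 6·3 + 3·3 + 12·1 + 1·-1 + 9·1.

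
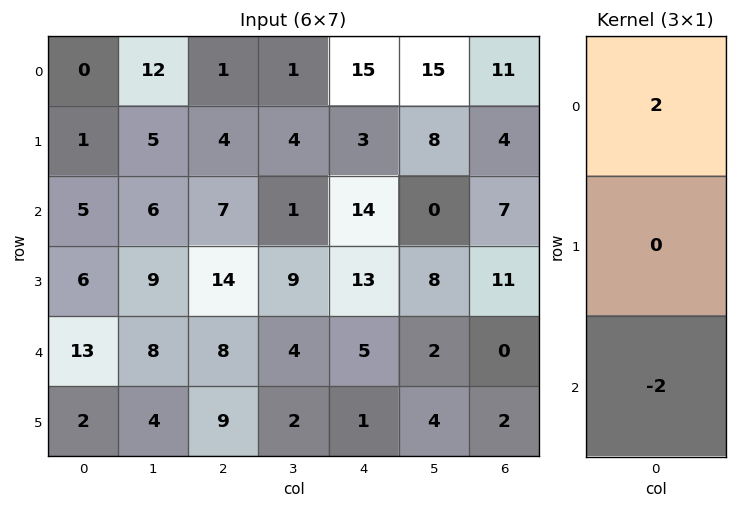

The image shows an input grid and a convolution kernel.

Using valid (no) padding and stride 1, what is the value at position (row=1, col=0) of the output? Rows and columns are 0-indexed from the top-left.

-10

The receptive field on the input at this output position is [1 / 5 / 6]. Elementwise product with the kernel and sum: 1·2 + 6·-2.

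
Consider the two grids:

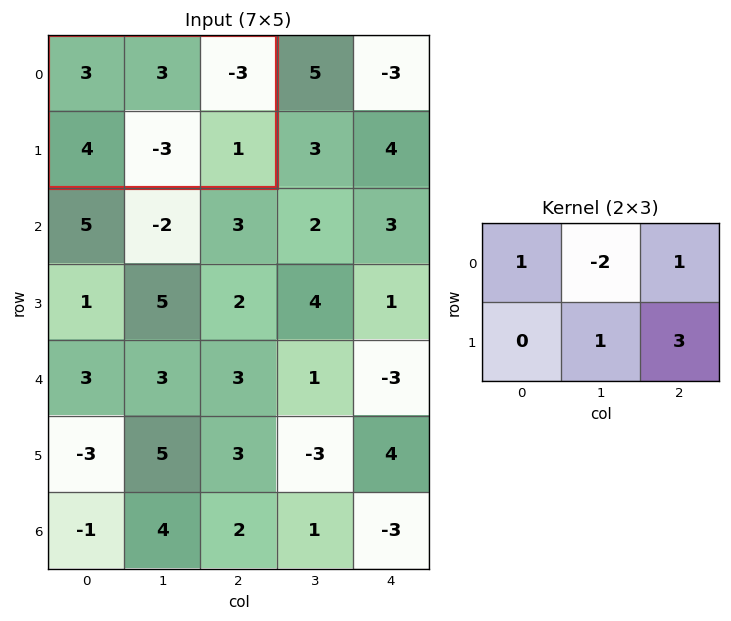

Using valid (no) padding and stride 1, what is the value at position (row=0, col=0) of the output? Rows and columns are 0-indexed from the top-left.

The receptive field on the input at this output position is [3 3 -3 / 4 -3 1]. Elementwise product with the kernel and sum: 3·1 + 3·-2 + -3·1 + -3·1 + 1·3.

-6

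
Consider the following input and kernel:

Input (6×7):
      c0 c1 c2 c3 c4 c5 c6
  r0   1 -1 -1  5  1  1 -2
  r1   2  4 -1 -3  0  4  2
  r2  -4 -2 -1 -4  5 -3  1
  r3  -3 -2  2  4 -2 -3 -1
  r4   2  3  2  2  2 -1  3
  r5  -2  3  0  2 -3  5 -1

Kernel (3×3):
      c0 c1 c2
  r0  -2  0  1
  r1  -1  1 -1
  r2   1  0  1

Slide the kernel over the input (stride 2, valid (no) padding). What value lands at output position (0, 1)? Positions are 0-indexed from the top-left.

The receptive field on the input at this output position is [-1 5 1 / -1 -3 0 / -1 -4 5]. Elementwise product with the kernel and sum: -1·-2 + 1·1 + -1·-1 + -3·1 + 0·-1 + -1·1 + 5·1.

5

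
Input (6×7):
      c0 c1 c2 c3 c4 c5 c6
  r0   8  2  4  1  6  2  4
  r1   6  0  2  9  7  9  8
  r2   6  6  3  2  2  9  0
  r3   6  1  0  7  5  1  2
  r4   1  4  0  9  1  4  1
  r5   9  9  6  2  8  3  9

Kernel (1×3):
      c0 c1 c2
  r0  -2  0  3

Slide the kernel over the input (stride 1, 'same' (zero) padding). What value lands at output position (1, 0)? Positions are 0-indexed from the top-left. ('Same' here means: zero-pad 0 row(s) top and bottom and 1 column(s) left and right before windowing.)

0

The receptive field on the zero-padded input at this output position is [0 6 0]. Elementwise product with the kernel and sum: 0·-2 + 0·3.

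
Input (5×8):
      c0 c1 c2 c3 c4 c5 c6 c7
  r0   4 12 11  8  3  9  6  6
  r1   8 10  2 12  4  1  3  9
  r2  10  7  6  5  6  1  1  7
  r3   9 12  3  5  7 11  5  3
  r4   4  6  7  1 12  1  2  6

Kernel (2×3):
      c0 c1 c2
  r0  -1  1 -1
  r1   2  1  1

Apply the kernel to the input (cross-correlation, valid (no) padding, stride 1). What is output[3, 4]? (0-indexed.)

The receptive field on the input at this output position is [7 11 5 / 12 1 2]. Elementwise product with the kernel and sum: 7·-1 + 11·1 + 5·-1 + 12·2 + 1·1 + 2·1.

26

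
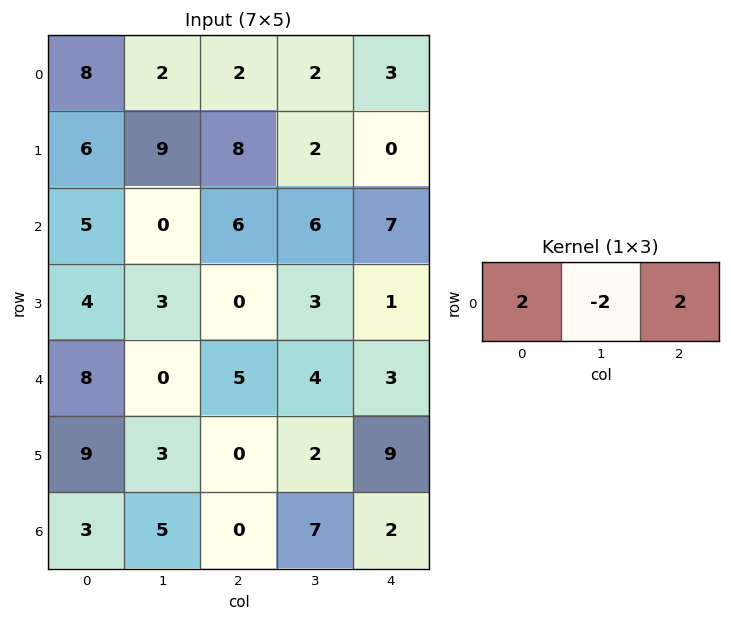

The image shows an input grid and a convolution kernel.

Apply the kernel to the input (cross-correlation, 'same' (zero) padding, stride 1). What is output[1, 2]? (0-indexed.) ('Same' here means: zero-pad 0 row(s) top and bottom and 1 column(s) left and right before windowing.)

The receptive field on the zero-padded input at this output position is [9 8 2]. Elementwise product with the kernel and sum: 9·2 + 8·-2 + 2·2.

6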